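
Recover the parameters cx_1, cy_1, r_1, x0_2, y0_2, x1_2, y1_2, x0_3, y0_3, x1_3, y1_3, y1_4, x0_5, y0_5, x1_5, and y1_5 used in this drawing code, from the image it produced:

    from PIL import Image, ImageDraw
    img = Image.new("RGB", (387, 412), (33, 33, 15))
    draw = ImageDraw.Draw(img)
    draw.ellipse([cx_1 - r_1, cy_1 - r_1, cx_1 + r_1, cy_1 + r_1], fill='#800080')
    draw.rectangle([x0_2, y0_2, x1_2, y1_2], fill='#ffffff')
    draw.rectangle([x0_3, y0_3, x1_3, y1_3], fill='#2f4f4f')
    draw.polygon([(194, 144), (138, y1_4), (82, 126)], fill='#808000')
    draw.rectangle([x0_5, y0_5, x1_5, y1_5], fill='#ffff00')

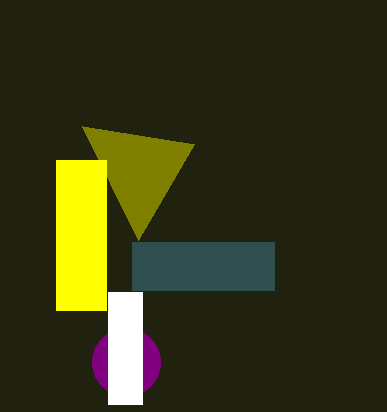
cx_1 = 126
cy_1 = 362
r_1 = 34
x0_2 = 108
y0_2 = 292
x1_2 = 142
y1_2 = 404
x0_3 = 132
y0_3 = 242
x1_3 = 274
y1_3 = 290
y1_4 = 240
x0_5 = 56
y0_5 = 160
x1_5 = 106
y1_5 = 310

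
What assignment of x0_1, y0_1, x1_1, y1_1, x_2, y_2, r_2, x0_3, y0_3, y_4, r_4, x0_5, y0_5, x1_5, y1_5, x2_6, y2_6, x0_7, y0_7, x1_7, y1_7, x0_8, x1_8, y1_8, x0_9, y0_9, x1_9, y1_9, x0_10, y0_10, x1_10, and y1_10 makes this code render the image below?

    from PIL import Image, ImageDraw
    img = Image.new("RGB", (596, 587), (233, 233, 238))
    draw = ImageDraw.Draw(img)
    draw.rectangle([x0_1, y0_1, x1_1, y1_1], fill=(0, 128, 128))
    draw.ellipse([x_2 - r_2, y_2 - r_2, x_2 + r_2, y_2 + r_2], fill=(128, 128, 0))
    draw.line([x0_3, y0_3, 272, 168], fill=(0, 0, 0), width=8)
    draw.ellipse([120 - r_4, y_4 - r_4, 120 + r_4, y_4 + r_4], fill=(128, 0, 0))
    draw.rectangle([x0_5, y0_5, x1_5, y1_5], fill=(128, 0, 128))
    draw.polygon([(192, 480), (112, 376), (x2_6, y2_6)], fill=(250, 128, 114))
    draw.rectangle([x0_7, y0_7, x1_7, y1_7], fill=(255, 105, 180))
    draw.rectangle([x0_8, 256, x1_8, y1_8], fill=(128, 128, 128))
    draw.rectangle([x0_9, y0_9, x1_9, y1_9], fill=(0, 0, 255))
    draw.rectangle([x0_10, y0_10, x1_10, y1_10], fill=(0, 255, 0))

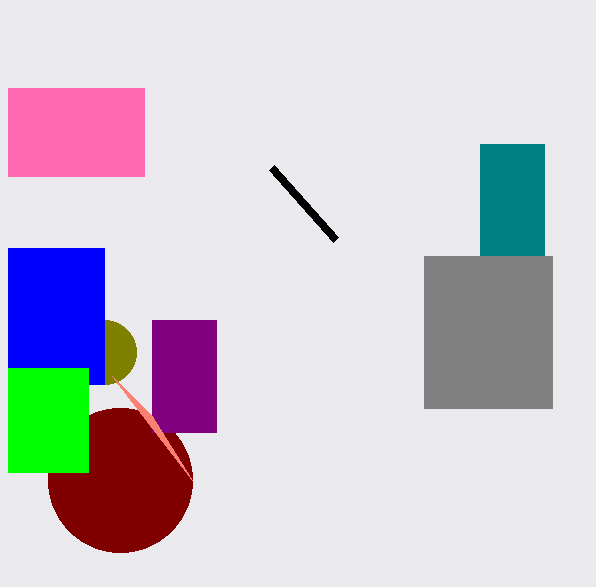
x0_1 = 480, y0_1 = 144, x1_1 = 544, y1_1 = 256, x_2 = 104, y_2 = 352, r_2 = 32, x0_3 = 336, y0_3 = 240, y_4 = 480, r_4 = 72, x0_5 = 152, y0_5 = 320, x1_5 = 216, y1_5 = 432, x2_6 = 152, y2_6 = 416, x0_7 = 8, y0_7 = 88, x1_7 = 144, y1_7 = 176, x0_8 = 424, x1_8 = 552, y1_8 = 408, x0_9 = 8, y0_9 = 248, x1_9 = 104, y1_9 = 384, x0_10 = 8, y0_10 = 368, x1_10 = 88, y1_10 = 472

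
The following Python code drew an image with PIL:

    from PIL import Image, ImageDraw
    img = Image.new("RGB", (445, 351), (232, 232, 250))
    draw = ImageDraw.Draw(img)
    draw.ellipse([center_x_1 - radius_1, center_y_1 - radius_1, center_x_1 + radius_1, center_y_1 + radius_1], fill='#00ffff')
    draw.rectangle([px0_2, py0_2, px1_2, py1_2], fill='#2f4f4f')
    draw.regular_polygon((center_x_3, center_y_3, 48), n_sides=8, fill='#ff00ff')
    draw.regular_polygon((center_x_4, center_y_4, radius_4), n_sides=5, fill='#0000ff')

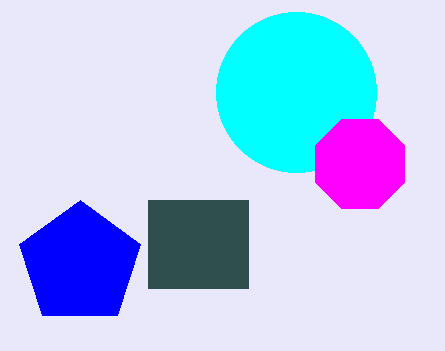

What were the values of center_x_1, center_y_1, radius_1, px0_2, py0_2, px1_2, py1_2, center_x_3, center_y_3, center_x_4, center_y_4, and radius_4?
center_x_1 = 296; center_y_1 = 92; radius_1 = 80; px0_2 = 148; py0_2 = 200; px1_2 = 248; py1_2 = 288; center_x_3 = 360; center_y_3 = 164; center_x_4 = 80; center_y_4 = 264; radius_4 = 64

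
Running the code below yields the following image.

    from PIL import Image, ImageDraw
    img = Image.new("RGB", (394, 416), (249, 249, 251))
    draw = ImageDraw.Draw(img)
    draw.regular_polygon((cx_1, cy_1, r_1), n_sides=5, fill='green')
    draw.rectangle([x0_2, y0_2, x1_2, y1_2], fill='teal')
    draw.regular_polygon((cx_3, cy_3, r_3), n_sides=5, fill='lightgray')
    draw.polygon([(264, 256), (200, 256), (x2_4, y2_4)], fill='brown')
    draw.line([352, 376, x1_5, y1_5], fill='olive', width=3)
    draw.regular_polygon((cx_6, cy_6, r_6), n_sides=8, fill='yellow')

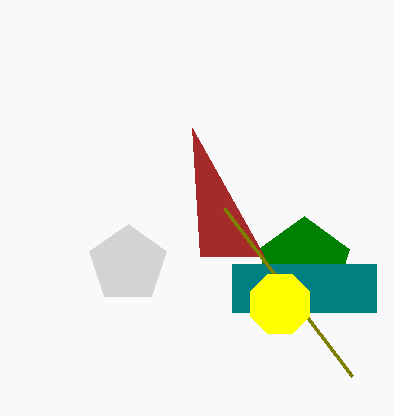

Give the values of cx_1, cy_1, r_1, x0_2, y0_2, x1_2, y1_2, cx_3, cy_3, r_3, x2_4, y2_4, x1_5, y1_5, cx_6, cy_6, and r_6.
cx_1 = 304; cy_1 = 264; r_1 = 48; x0_2 = 232; y0_2 = 264; x1_2 = 376; y1_2 = 312; cx_3 = 128; cy_3 = 264; r_3 = 40; x2_4 = 192; y2_4 = 128; x1_5 = 224; y1_5 = 208; cx_6 = 280; cy_6 = 304; r_6 = 32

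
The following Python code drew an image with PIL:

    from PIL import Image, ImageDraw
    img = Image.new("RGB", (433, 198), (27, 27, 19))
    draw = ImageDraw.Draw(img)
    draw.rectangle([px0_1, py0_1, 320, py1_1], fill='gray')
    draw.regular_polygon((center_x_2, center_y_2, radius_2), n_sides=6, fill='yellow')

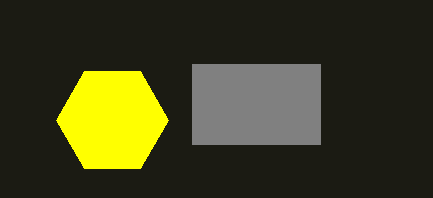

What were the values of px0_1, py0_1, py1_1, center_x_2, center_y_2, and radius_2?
px0_1 = 192; py0_1 = 64; py1_1 = 144; center_x_2 = 112; center_y_2 = 120; radius_2 = 56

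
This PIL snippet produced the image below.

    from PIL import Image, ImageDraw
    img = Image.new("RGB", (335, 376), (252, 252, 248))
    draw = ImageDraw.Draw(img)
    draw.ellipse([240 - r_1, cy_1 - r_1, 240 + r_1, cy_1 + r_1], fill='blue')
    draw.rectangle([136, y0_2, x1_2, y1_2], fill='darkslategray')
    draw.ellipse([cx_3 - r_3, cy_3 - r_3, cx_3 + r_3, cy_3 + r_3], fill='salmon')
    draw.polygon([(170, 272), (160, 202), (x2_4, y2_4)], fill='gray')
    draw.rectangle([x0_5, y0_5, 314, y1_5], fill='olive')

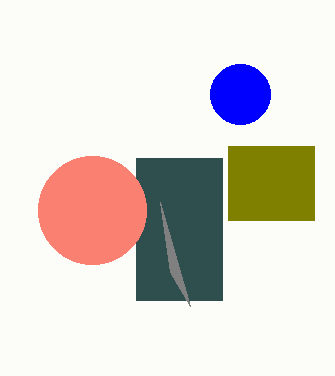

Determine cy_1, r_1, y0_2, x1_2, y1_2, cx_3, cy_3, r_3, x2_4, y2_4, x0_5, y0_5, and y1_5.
cy_1 = 94
r_1 = 30
y0_2 = 158
x1_2 = 222
y1_2 = 300
cx_3 = 92
cy_3 = 210
r_3 = 54
x2_4 = 190
y2_4 = 306
x0_5 = 228
y0_5 = 146
y1_5 = 220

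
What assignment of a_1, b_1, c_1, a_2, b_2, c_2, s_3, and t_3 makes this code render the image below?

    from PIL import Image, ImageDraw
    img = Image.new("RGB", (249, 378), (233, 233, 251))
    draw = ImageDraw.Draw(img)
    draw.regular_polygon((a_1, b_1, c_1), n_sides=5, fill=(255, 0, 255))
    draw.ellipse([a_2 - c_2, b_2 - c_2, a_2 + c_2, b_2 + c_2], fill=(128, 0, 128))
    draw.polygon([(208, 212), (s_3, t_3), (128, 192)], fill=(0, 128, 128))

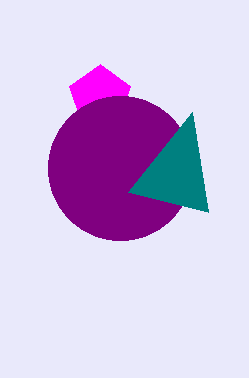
a_1 = 100, b_1 = 96, c_1 = 32, a_2 = 120, b_2 = 168, c_2 = 72, s_3 = 192, t_3 = 112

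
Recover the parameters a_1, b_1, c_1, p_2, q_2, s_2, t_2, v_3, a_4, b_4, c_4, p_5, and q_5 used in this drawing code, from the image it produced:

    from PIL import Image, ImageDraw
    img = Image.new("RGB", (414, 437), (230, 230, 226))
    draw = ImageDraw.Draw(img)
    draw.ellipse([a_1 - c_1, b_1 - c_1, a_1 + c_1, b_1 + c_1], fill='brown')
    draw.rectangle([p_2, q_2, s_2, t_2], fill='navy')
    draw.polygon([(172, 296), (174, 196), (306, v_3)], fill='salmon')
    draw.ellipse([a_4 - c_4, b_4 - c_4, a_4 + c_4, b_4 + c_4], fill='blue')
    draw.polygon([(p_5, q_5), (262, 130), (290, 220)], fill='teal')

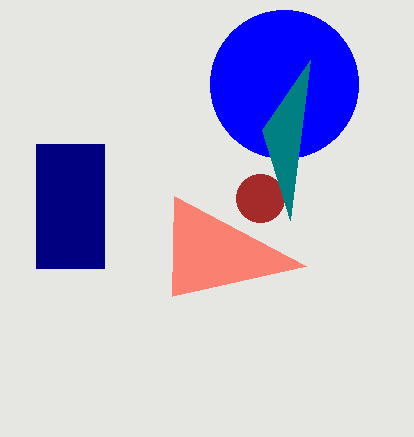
a_1 = 260, b_1 = 198, c_1 = 24, p_2 = 36, q_2 = 144, s_2 = 104, t_2 = 268, v_3 = 266, a_4 = 284, b_4 = 84, c_4 = 74, p_5 = 310, q_5 = 60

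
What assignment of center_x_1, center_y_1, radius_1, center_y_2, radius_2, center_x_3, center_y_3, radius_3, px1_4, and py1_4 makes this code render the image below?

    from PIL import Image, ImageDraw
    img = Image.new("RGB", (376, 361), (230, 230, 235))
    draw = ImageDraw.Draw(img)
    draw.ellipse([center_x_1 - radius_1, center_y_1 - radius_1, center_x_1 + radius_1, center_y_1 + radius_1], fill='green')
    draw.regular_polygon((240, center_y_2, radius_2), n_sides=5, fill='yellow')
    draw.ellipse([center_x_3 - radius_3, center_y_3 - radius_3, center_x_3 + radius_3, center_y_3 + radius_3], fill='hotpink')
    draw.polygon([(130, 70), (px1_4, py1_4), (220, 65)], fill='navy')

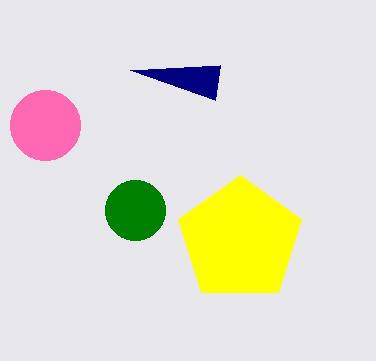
center_x_1 = 135, center_y_1 = 210, radius_1 = 30, center_y_2 = 240, radius_2 = 65, center_x_3 = 45, center_y_3 = 125, radius_3 = 35, px1_4 = 215, py1_4 = 100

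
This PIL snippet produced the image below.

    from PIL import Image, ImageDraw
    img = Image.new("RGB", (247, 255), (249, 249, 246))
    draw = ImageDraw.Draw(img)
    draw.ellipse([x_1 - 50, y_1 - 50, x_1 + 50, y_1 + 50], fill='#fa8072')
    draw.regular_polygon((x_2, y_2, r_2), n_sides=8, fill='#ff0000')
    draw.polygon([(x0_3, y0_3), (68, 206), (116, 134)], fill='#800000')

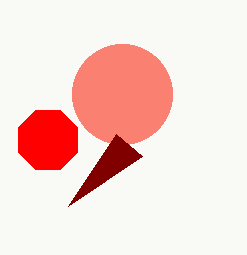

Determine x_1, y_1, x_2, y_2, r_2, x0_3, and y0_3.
x_1 = 122
y_1 = 94
x_2 = 48
y_2 = 140
r_2 = 32
x0_3 = 142
y0_3 = 156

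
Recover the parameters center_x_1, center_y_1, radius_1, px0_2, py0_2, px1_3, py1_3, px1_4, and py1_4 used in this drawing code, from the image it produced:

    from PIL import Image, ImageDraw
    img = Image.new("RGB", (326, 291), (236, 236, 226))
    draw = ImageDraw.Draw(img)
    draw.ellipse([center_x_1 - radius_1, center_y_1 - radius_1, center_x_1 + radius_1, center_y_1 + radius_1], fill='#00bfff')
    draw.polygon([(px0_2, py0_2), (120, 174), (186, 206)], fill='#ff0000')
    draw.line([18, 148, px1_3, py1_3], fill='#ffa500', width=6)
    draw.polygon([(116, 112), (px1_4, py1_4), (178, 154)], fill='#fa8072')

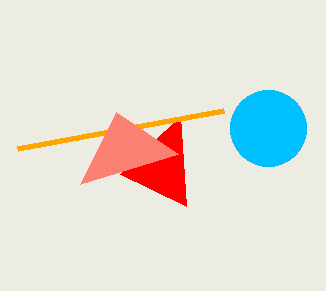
center_x_1 = 268; center_y_1 = 128; radius_1 = 38; px0_2 = 180; py0_2 = 116; px1_3 = 224; py1_3 = 110; px1_4 = 80; py1_4 = 184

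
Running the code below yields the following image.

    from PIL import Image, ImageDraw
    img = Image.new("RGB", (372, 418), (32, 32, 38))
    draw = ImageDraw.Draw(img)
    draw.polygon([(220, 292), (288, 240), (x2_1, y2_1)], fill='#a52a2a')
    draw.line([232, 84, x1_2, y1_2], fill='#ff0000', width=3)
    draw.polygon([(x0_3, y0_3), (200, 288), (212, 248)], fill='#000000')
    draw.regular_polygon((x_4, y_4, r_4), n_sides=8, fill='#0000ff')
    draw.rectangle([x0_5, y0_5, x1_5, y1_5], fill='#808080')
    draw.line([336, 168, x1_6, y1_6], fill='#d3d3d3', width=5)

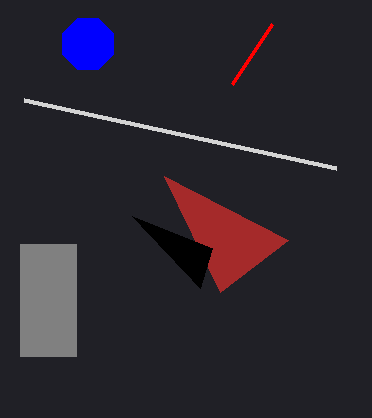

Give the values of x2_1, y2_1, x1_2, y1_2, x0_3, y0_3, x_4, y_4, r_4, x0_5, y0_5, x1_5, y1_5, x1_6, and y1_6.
x2_1 = 164
y2_1 = 176
x1_2 = 272
y1_2 = 24
x0_3 = 132
y0_3 = 216
x_4 = 88
y_4 = 44
r_4 = 28
x0_5 = 20
y0_5 = 244
x1_5 = 76
y1_5 = 356
x1_6 = 24
y1_6 = 100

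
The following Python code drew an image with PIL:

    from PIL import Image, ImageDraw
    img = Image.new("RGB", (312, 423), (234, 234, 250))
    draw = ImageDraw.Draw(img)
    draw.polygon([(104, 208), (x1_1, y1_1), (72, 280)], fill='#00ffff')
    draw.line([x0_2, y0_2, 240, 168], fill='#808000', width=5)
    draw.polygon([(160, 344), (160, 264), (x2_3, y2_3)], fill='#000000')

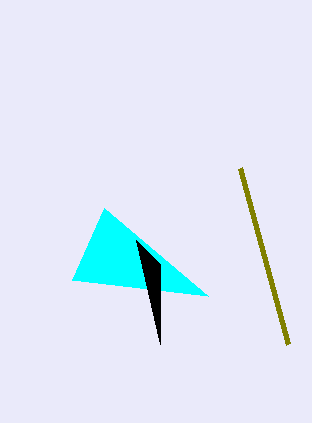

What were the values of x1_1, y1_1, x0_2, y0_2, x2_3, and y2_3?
x1_1 = 208
y1_1 = 296
x0_2 = 288
y0_2 = 344
x2_3 = 136
y2_3 = 240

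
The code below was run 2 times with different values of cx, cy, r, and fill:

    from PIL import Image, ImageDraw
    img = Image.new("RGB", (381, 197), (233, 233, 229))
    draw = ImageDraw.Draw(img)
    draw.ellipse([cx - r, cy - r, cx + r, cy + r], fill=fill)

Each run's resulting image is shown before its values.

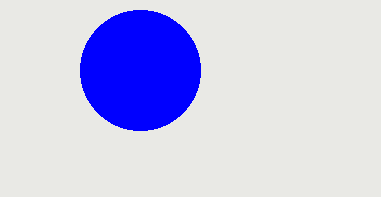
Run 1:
cx = 140
cy = 70
r = 60
fill = 'blue'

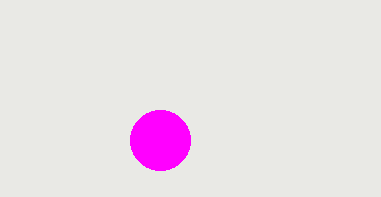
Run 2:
cx = 160
cy = 140
r = 30
fill = 'magenta'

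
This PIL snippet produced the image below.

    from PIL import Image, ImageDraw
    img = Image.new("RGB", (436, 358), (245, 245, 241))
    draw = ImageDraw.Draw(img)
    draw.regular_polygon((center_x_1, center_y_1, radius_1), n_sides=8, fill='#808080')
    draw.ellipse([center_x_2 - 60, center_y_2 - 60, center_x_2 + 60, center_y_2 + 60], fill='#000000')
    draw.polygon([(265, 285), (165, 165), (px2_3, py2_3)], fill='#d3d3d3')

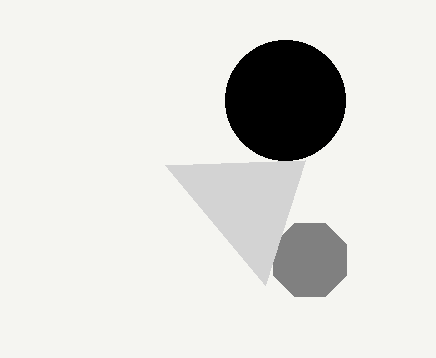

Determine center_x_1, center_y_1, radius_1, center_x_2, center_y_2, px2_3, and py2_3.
center_x_1 = 310; center_y_1 = 260; radius_1 = 40; center_x_2 = 285; center_y_2 = 100; px2_3 = 305; py2_3 = 160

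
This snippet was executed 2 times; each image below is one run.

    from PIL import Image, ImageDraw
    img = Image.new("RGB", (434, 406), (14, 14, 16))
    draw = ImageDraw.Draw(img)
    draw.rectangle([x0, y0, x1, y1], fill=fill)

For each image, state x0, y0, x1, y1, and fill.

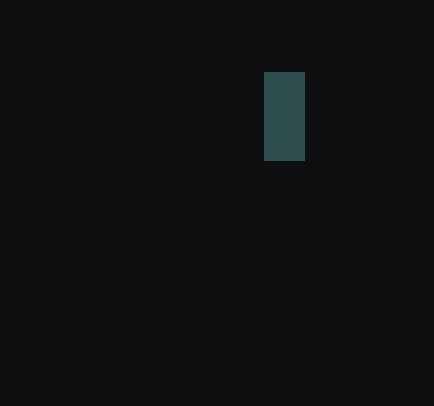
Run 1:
x0 = 264; y0 = 72; x1 = 304; y1 = 160; fill = 'darkslategray'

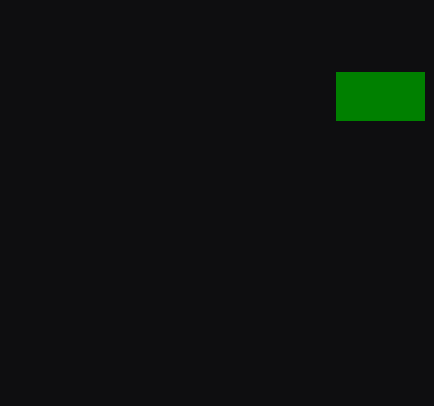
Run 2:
x0 = 336; y0 = 72; x1 = 424; y1 = 120; fill = 'green'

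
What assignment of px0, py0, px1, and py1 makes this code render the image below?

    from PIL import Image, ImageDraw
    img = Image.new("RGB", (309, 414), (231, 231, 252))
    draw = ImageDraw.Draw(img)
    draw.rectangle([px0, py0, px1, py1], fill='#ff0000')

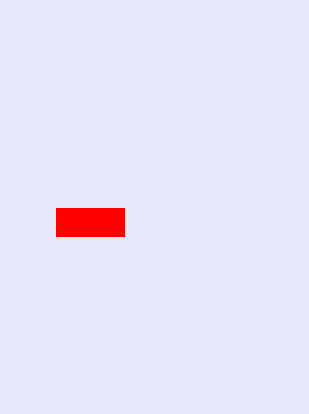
px0 = 56
py0 = 208
px1 = 124
py1 = 236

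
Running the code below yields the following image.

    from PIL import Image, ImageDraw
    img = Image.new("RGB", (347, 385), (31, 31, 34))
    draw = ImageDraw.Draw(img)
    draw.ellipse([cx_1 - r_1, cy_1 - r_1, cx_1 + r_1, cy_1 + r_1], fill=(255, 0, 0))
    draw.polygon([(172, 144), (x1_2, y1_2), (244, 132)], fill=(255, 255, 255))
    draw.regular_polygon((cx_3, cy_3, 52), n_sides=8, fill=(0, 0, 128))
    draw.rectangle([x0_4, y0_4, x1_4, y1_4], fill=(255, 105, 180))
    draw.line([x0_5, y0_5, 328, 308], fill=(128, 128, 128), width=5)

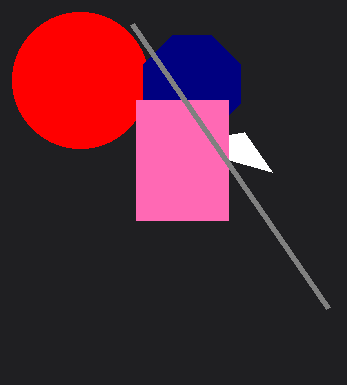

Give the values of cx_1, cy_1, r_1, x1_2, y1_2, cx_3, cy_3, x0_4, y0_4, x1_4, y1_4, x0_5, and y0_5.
cx_1 = 80
cy_1 = 80
r_1 = 68
x1_2 = 272
y1_2 = 172
cx_3 = 192
cy_3 = 84
x0_4 = 136
y0_4 = 100
x1_4 = 228
y1_4 = 220
x0_5 = 132
y0_5 = 24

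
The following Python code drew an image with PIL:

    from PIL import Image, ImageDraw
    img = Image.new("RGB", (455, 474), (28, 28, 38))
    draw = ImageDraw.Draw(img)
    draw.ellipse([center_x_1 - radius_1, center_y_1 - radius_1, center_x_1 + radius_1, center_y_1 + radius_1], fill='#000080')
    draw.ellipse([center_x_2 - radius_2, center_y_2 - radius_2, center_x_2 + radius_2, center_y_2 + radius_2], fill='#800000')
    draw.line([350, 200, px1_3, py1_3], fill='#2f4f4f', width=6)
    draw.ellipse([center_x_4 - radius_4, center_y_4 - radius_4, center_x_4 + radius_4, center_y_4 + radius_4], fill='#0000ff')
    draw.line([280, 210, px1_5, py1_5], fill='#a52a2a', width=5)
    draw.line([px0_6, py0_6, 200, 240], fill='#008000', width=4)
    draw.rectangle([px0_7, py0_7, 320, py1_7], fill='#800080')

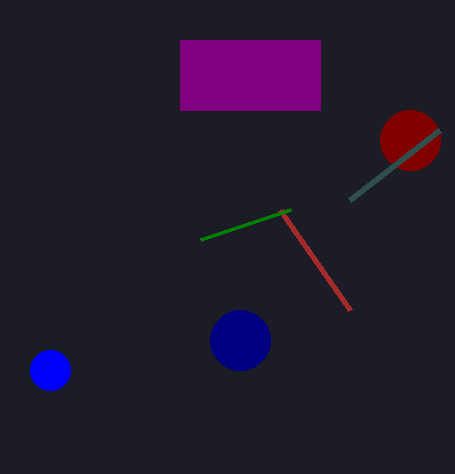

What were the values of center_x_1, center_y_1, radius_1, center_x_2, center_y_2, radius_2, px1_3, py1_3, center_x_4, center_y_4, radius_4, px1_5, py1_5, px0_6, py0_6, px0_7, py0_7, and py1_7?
center_x_1 = 240; center_y_1 = 340; radius_1 = 30; center_x_2 = 410; center_y_2 = 140; radius_2 = 30; px1_3 = 440; py1_3 = 130; center_x_4 = 50; center_y_4 = 370; radius_4 = 20; px1_5 = 350; py1_5 = 310; px0_6 = 290; py0_6 = 210; px0_7 = 180; py0_7 = 40; py1_7 = 110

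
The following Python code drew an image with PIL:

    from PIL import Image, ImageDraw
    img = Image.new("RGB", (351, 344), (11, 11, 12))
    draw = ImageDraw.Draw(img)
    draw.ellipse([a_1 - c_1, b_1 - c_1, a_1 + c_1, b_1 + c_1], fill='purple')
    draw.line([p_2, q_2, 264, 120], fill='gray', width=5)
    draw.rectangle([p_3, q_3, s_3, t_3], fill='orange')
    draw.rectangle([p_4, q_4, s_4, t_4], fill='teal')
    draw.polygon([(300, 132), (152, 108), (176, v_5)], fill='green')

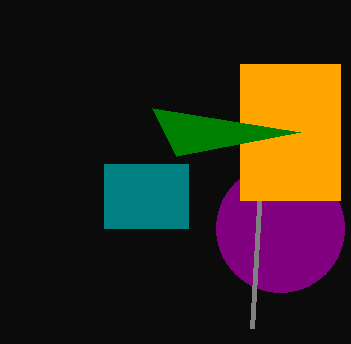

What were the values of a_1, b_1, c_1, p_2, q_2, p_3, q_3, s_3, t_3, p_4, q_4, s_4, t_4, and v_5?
a_1 = 280
b_1 = 228
c_1 = 64
p_2 = 252
q_2 = 328
p_3 = 240
q_3 = 64
s_3 = 340
t_3 = 200
p_4 = 104
q_4 = 164
s_4 = 188
t_4 = 228
v_5 = 156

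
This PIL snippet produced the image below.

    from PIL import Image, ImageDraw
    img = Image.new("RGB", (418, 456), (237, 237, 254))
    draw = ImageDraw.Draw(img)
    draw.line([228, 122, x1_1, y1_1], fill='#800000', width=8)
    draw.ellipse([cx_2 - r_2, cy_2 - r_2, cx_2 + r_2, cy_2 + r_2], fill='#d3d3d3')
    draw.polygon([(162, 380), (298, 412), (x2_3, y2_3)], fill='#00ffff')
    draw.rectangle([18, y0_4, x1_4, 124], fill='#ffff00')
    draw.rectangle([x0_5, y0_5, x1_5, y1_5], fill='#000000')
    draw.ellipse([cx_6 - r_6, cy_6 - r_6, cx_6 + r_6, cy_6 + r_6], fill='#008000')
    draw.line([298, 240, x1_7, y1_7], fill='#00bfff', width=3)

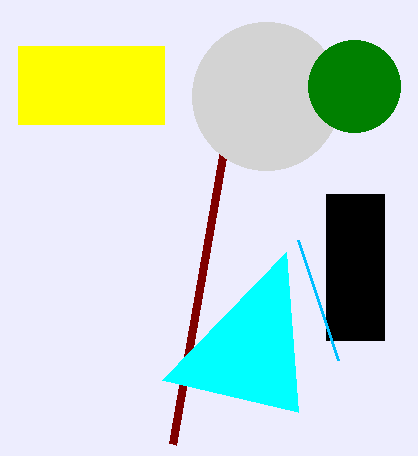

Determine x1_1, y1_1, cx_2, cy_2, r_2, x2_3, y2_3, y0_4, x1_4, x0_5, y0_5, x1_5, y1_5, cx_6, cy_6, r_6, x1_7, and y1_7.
x1_1 = 172, y1_1 = 444, cx_2 = 266, cy_2 = 96, r_2 = 74, x2_3 = 286, y2_3 = 252, y0_4 = 46, x1_4 = 164, x0_5 = 326, y0_5 = 194, x1_5 = 384, y1_5 = 340, cx_6 = 354, cy_6 = 86, r_6 = 46, x1_7 = 338, y1_7 = 360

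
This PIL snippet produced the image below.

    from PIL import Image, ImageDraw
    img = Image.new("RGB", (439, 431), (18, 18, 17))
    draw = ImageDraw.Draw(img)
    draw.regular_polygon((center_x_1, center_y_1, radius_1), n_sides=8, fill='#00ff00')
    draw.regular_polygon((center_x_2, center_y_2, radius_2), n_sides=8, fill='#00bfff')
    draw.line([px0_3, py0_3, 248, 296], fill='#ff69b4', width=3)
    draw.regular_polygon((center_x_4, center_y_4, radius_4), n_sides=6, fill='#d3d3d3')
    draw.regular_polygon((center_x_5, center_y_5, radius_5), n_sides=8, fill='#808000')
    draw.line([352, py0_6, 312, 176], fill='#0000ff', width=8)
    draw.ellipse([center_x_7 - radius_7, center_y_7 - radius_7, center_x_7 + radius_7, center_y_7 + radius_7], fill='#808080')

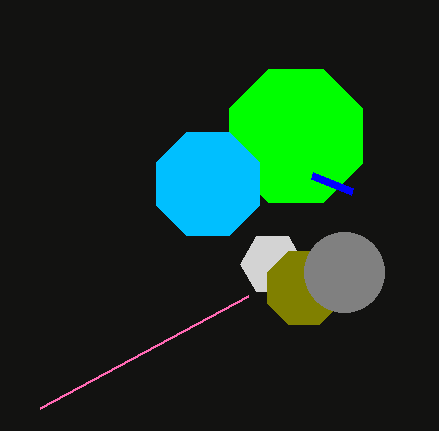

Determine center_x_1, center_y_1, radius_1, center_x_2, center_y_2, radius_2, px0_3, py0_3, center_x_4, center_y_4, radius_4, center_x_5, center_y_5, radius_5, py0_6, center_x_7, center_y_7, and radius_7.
center_x_1 = 296, center_y_1 = 136, radius_1 = 72, center_x_2 = 208, center_y_2 = 184, radius_2 = 56, px0_3 = 40, py0_3 = 408, center_x_4 = 272, center_y_4 = 264, radius_4 = 32, center_x_5 = 304, center_y_5 = 288, radius_5 = 40, py0_6 = 192, center_x_7 = 344, center_y_7 = 272, radius_7 = 40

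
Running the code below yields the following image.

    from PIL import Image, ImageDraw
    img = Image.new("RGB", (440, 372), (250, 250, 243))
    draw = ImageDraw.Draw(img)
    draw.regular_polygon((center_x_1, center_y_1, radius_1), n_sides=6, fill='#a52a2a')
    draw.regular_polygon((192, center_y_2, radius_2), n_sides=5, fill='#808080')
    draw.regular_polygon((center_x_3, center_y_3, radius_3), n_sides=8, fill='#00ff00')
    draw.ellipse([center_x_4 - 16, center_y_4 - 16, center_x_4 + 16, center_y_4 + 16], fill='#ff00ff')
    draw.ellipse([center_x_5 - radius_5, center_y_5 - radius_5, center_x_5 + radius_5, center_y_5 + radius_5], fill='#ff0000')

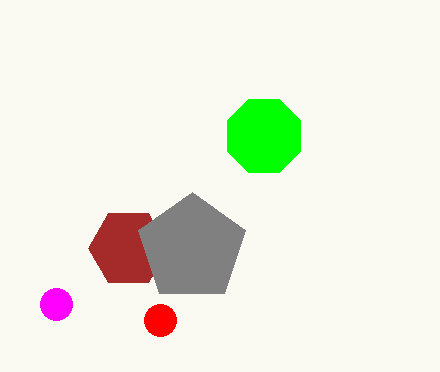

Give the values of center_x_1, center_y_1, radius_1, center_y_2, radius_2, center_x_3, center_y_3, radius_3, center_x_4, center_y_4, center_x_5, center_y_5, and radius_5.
center_x_1 = 128, center_y_1 = 248, radius_1 = 40, center_y_2 = 248, radius_2 = 56, center_x_3 = 264, center_y_3 = 136, radius_3 = 40, center_x_4 = 56, center_y_4 = 304, center_x_5 = 160, center_y_5 = 320, radius_5 = 16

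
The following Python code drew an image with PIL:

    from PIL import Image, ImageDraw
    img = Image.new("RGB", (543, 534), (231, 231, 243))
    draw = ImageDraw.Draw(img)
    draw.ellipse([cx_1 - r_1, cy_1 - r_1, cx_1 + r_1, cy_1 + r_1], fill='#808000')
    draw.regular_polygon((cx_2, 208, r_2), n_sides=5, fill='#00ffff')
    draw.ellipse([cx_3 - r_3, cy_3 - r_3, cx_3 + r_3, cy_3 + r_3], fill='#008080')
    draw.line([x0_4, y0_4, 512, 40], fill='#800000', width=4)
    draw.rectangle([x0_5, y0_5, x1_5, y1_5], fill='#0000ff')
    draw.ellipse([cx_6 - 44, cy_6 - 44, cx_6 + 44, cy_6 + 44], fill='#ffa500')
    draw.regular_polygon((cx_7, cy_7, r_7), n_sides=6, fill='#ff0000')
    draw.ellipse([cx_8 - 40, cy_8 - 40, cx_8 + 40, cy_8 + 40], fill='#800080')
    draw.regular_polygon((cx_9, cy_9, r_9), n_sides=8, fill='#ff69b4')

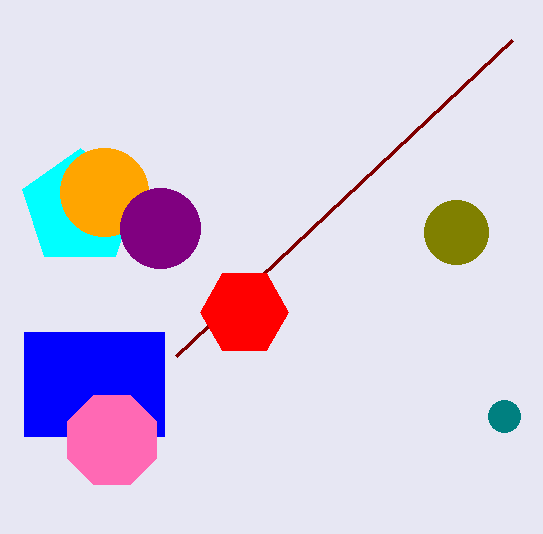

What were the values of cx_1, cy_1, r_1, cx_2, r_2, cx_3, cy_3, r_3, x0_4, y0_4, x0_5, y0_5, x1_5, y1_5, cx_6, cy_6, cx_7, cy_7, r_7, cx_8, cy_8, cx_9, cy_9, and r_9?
cx_1 = 456; cy_1 = 232; r_1 = 32; cx_2 = 80; r_2 = 60; cx_3 = 504; cy_3 = 416; r_3 = 16; x0_4 = 176; y0_4 = 356; x0_5 = 24; y0_5 = 332; x1_5 = 164; y1_5 = 436; cx_6 = 104; cy_6 = 192; cx_7 = 244; cy_7 = 312; r_7 = 44; cx_8 = 160; cy_8 = 228; cx_9 = 112; cy_9 = 440; r_9 = 48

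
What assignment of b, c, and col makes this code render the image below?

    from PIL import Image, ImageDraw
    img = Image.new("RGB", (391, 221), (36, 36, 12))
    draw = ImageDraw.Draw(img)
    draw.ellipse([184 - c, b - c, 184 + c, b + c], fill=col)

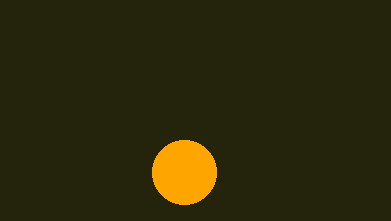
b = 172
c = 32
col = 'orange'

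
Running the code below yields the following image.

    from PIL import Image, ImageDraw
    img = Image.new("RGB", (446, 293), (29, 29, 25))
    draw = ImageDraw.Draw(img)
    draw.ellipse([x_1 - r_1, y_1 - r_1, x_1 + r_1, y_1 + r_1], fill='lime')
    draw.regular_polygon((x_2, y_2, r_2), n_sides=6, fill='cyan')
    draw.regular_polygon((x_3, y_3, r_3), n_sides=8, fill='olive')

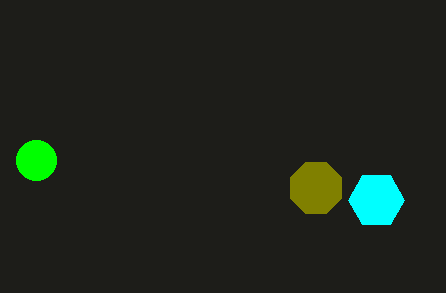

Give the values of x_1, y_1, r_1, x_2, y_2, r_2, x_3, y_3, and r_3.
x_1 = 36; y_1 = 160; r_1 = 20; x_2 = 376; y_2 = 200; r_2 = 28; x_3 = 316; y_3 = 188; r_3 = 28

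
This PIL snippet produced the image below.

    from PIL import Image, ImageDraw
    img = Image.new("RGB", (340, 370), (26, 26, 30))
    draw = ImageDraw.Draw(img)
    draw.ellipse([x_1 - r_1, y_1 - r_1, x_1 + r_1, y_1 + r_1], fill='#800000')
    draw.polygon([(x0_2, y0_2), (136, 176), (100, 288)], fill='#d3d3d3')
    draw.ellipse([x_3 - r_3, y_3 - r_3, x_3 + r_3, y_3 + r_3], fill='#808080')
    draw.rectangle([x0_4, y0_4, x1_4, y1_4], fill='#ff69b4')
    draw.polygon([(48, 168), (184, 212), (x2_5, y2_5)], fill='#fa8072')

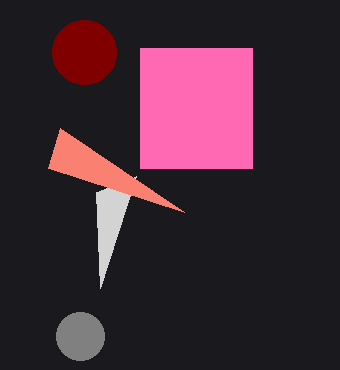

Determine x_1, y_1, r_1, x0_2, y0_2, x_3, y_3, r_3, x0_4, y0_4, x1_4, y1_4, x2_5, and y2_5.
x_1 = 84; y_1 = 52; r_1 = 32; x0_2 = 96; y0_2 = 192; x_3 = 80; y_3 = 336; r_3 = 24; x0_4 = 140; y0_4 = 48; x1_4 = 252; y1_4 = 168; x2_5 = 60; y2_5 = 128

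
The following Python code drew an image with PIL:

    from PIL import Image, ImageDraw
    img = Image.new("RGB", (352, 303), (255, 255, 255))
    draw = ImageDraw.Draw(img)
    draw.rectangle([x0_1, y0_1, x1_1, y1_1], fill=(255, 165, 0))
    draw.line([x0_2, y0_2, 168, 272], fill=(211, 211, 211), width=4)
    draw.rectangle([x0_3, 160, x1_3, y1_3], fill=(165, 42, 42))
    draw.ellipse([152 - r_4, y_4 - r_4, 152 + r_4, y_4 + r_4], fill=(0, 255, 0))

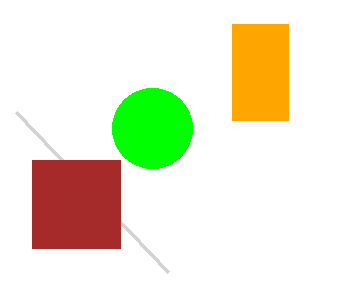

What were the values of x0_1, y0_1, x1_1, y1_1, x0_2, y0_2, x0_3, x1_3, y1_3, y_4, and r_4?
x0_1 = 232; y0_1 = 24; x1_1 = 288; y1_1 = 120; x0_2 = 16; y0_2 = 112; x0_3 = 32; x1_3 = 120; y1_3 = 248; y_4 = 128; r_4 = 40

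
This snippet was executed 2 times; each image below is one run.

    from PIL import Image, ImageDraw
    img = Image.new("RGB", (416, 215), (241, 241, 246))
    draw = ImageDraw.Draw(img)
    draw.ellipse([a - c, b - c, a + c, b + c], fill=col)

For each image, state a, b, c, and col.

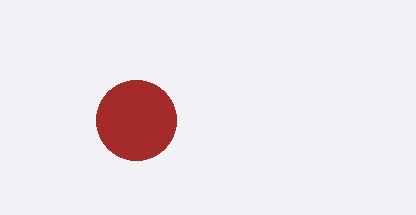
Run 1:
a = 136
b = 120
c = 40
col = 'brown'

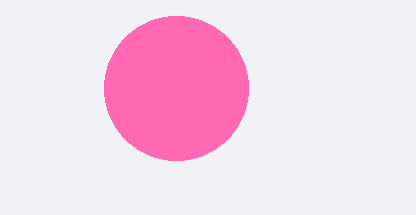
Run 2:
a = 176
b = 88
c = 72
col = 'hotpink'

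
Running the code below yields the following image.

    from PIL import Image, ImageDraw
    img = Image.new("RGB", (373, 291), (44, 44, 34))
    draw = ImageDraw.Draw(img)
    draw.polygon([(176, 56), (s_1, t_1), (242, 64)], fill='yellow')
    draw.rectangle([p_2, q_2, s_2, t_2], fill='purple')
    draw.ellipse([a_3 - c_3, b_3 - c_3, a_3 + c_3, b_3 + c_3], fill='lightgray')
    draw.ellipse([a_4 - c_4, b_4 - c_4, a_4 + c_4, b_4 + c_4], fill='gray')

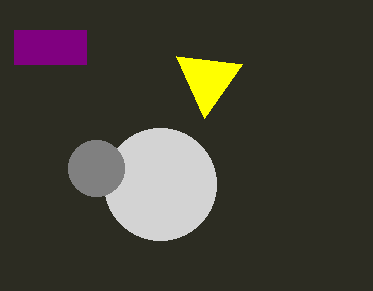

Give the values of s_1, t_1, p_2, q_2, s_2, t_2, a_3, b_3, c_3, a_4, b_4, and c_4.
s_1 = 204; t_1 = 118; p_2 = 14; q_2 = 30; s_2 = 86; t_2 = 64; a_3 = 160; b_3 = 184; c_3 = 56; a_4 = 96; b_4 = 168; c_4 = 28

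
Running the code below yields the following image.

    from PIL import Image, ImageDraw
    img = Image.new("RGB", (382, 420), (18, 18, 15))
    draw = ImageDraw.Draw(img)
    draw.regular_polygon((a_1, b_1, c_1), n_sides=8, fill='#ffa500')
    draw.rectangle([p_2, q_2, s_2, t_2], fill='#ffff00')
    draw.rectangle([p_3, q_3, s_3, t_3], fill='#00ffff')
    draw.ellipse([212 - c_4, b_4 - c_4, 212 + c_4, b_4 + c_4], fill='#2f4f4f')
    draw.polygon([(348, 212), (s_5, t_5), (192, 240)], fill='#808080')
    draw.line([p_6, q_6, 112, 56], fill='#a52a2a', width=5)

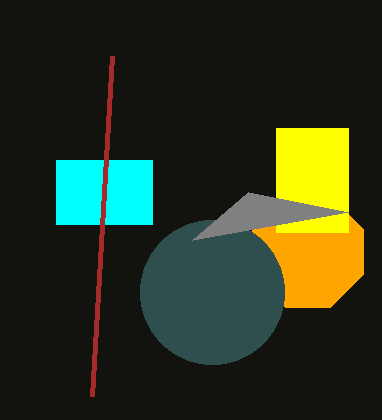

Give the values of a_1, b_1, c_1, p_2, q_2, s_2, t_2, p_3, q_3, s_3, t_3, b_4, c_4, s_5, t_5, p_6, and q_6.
a_1 = 308, b_1 = 252, c_1 = 60, p_2 = 276, q_2 = 128, s_2 = 348, t_2 = 232, p_3 = 56, q_3 = 160, s_3 = 152, t_3 = 224, b_4 = 292, c_4 = 72, s_5 = 248, t_5 = 192, p_6 = 92, q_6 = 396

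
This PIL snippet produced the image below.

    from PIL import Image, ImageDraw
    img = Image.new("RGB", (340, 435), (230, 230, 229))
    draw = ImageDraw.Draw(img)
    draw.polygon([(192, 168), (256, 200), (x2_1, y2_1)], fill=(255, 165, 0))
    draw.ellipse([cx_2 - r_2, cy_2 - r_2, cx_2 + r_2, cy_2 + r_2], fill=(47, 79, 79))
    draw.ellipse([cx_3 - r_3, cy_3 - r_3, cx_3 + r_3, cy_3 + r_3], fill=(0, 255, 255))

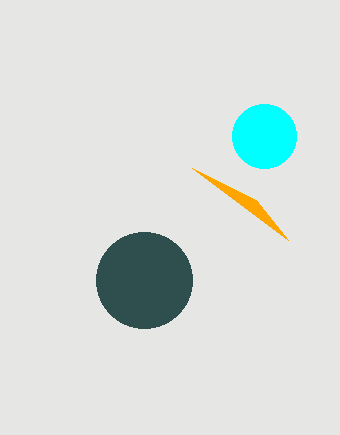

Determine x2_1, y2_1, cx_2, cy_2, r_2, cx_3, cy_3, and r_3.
x2_1 = 288
y2_1 = 240
cx_2 = 144
cy_2 = 280
r_2 = 48
cx_3 = 264
cy_3 = 136
r_3 = 32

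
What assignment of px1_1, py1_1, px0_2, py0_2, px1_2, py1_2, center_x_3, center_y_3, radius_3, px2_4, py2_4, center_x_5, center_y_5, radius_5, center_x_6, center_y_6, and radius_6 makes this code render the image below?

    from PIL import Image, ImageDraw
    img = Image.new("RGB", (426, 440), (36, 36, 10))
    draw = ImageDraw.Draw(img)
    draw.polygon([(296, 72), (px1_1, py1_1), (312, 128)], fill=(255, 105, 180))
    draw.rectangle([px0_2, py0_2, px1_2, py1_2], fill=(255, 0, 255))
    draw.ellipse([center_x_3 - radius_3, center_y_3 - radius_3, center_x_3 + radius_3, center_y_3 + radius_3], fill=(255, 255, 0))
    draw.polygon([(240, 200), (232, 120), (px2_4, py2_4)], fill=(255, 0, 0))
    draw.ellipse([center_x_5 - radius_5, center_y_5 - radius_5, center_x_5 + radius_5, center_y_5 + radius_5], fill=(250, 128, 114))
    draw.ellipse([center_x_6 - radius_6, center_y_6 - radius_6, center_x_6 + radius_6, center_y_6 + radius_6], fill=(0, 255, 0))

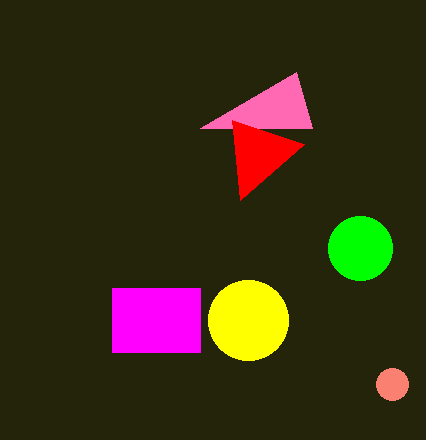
px1_1 = 200, py1_1 = 128, px0_2 = 112, py0_2 = 288, px1_2 = 200, py1_2 = 352, center_x_3 = 248, center_y_3 = 320, radius_3 = 40, px2_4 = 304, py2_4 = 144, center_x_5 = 392, center_y_5 = 384, radius_5 = 16, center_x_6 = 360, center_y_6 = 248, radius_6 = 32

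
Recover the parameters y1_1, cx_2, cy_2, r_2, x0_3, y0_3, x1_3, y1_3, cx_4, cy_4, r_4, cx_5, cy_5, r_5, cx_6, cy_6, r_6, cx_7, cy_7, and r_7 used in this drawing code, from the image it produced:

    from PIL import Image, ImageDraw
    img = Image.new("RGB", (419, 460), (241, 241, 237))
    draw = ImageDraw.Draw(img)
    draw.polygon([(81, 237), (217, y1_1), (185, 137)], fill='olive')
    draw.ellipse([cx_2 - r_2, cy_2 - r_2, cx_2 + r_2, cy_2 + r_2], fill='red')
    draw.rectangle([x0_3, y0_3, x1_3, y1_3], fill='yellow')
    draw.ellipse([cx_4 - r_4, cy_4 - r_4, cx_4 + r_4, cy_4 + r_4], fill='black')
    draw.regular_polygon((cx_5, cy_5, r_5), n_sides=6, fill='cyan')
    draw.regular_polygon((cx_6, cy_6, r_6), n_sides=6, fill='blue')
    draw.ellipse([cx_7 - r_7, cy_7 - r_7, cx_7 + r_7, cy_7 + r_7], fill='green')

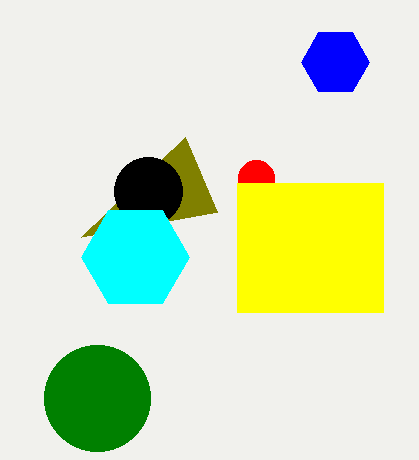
y1_1 = 212
cx_2 = 256
cy_2 = 178
r_2 = 18
x0_3 = 237
y0_3 = 183
x1_3 = 383
y1_3 = 312
cx_4 = 148
cy_4 = 191
r_4 = 34
cx_5 = 135
cy_5 = 257
r_5 = 54
cx_6 = 335
cy_6 = 62
r_6 = 34
cx_7 = 97
cy_7 = 398
r_7 = 53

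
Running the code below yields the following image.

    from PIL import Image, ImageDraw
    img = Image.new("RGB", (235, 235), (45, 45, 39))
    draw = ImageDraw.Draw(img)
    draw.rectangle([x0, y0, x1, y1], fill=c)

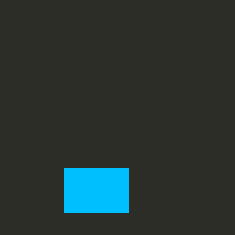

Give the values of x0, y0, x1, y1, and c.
x0 = 64, y0 = 168, x1 = 128, y1 = 212, c = 'deepskyblue'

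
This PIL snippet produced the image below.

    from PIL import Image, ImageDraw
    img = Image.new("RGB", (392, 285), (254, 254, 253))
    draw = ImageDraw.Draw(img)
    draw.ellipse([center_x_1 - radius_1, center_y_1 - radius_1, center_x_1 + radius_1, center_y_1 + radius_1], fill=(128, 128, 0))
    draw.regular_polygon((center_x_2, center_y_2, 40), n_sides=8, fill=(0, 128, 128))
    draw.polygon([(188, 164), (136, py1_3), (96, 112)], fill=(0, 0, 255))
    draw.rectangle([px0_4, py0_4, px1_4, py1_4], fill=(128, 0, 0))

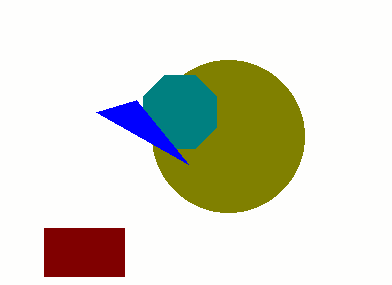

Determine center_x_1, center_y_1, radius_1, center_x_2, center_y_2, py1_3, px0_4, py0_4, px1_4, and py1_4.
center_x_1 = 228
center_y_1 = 136
radius_1 = 76
center_x_2 = 180
center_y_2 = 112
py1_3 = 100
px0_4 = 44
py0_4 = 228
px1_4 = 124
py1_4 = 276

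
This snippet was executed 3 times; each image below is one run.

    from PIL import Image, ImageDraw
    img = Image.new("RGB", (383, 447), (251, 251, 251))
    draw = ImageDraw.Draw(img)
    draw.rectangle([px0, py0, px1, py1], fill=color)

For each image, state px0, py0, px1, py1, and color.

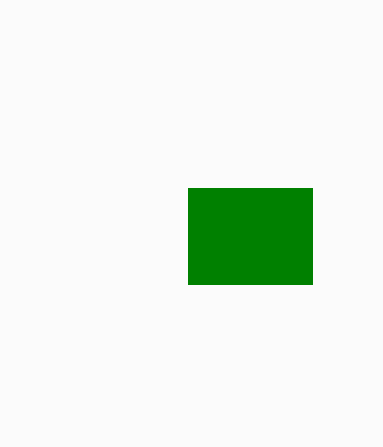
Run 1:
px0 = 188; py0 = 188; px1 = 312; py1 = 284; color = 'green'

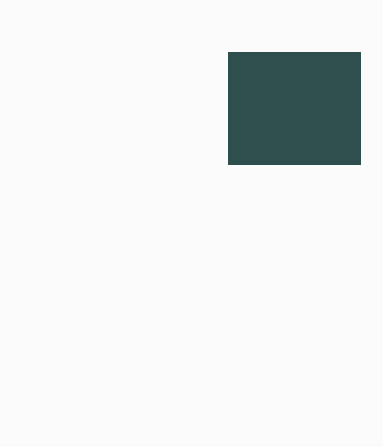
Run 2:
px0 = 228; py0 = 52; px1 = 360; py1 = 164; color = 'darkslategray'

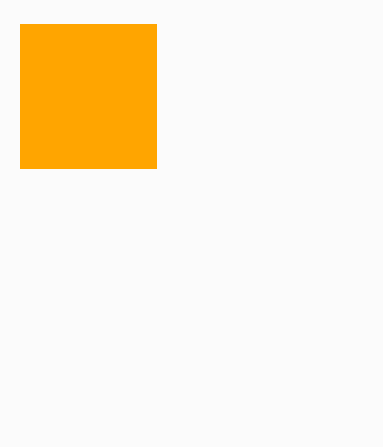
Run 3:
px0 = 20, py0 = 24, px1 = 156, py1 = 168, color = 'orange'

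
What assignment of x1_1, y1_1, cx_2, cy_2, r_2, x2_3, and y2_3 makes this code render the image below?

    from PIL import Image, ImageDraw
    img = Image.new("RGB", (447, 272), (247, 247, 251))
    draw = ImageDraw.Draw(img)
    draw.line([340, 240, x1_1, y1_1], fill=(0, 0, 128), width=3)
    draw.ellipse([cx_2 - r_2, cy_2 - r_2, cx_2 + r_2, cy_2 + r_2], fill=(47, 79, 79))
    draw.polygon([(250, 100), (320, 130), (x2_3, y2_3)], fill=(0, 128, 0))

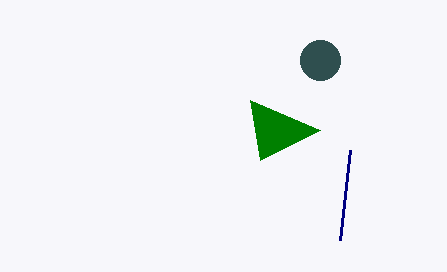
x1_1 = 350; y1_1 = 150; cx_2 = 320; cy_2 = 60; r_2 = 20; x2_3 = 260; y2_3 = 160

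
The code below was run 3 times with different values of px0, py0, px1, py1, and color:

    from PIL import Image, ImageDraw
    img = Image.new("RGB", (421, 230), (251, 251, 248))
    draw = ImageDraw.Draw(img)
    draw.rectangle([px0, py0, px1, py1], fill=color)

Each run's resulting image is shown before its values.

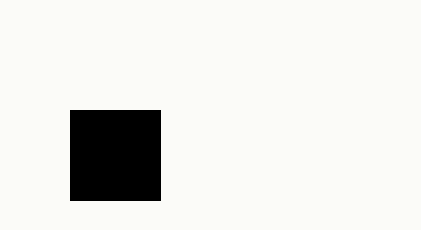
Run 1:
px0 = 70; py0 = 110; px1 = 160; py1 = 200; color = 'black'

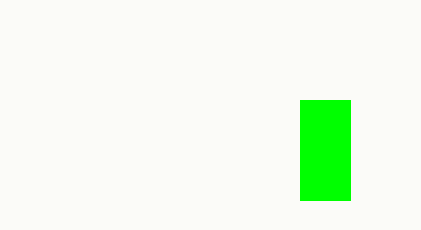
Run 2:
px0 = 300, py0 = 100, px1 = 350, py1 = 200, color = 'lime'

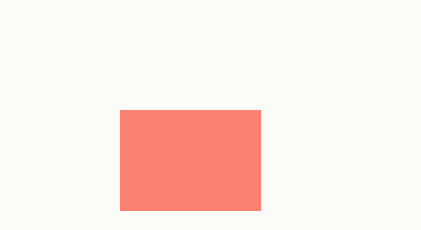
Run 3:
px0 = 120; py0 = 110; px1 = 260; py1 = 210; color = 'salmon'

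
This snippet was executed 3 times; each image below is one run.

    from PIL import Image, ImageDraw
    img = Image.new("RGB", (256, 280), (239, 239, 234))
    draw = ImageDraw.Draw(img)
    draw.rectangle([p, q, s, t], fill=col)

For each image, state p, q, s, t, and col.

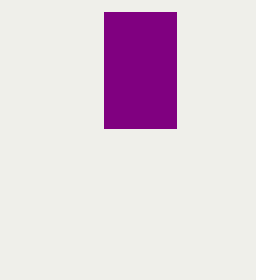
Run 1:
p = 104
q = 12
s = 176
t = 128
col = 'purple'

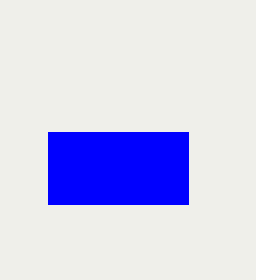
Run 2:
p = 48, q = 132, s = 188, t = 204, col = 'blue'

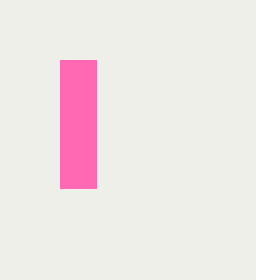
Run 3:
p = 60
q = 60
s = 96
t = 188
col = 'hotpink'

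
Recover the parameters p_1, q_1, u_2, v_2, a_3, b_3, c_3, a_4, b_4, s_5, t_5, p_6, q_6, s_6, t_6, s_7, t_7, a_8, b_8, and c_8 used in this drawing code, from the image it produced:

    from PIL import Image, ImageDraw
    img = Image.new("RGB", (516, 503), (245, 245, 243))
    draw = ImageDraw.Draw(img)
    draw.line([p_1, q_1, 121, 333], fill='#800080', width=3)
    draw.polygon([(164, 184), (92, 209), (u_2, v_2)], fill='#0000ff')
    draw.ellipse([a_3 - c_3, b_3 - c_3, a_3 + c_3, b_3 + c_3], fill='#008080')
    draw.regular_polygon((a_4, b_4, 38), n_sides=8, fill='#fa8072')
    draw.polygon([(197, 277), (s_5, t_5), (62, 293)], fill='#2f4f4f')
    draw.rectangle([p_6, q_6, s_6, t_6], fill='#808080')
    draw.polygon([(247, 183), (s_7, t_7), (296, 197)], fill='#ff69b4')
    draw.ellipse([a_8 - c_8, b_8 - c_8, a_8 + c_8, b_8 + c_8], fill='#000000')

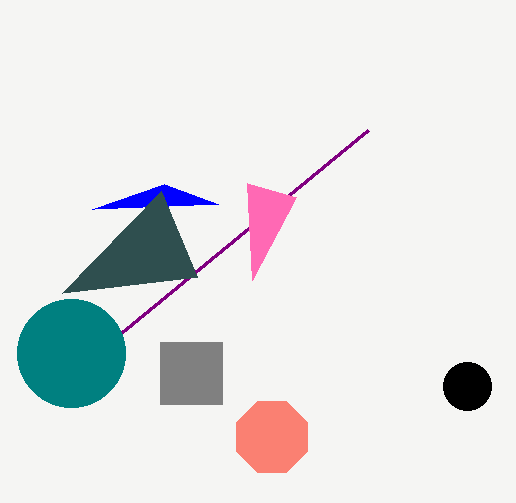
p_1 = 368, q_1 = 130, u_2 = 218, v_2 = 204, a_3 = 71, b_3 = 353, c_3 = 54, a_4 = 272, b_4 = 437, s_5 = 161, t_5 = 191, p_6 = 160, q_6 = 342, s_6 = 222, t_6 = 404, s_7 = 252, t_7 = 280, a_8 = 467, b_8 = 386, c_8 = 24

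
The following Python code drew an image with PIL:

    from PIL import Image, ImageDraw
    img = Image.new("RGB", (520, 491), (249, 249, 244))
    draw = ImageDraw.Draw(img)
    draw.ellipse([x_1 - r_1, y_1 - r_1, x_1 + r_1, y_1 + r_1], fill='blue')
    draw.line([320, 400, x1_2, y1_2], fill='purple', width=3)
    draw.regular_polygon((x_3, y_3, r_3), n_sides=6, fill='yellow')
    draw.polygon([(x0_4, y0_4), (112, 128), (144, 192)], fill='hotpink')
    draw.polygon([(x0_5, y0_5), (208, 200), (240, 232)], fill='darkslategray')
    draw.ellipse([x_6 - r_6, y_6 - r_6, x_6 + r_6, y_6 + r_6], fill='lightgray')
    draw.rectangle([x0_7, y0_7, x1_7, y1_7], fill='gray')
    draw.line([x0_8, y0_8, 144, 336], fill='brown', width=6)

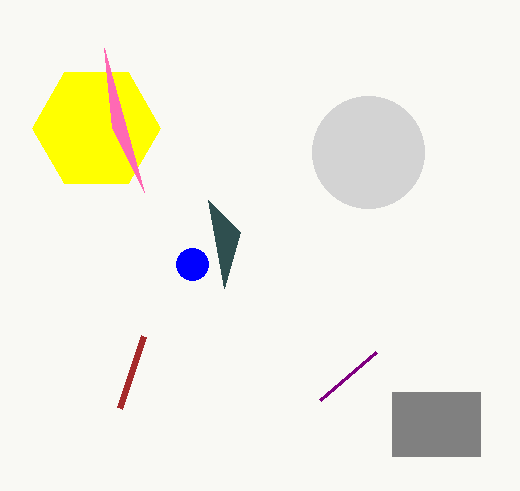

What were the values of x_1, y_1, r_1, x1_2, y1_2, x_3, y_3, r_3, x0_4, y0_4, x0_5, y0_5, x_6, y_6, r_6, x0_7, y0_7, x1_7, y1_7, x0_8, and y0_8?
x_1 = 192, y_1 = 264, r_1 = 16, x1_2 = 376, y1_2 = 352, x_3 = 96, y_3 = 128, r_3 = 64, x0_4 = 104, y0_4 = 48, x0_5 = 224, y0_5 = 288, x_6 = 368, y_6 = 152, r_6 = 56, x0_7 = 392, y0_7 = 392, x1_7 = 480, y1_7 = 456, x0_8 = 120, y0_8 = 408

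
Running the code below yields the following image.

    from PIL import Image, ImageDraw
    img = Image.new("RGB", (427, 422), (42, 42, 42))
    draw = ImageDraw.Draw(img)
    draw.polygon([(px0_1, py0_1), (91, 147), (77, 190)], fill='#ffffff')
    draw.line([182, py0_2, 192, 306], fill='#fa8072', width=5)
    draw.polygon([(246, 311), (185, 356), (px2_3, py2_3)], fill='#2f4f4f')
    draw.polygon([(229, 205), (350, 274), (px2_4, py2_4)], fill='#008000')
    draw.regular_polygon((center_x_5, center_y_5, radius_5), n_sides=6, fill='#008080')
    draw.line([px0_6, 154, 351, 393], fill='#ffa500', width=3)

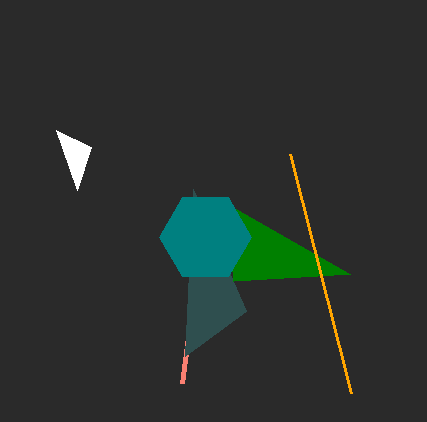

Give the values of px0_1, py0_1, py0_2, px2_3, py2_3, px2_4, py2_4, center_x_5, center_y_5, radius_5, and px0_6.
px0_1 = 56
py0_1 = 130
py0_2 = 383
px2_3 = 193
py2_3 = 189
px2_4 = 233
py2_4 = 281
center_x_5 = 205
center_y_5 = 237
radius_5 = 46
px0_6 = 290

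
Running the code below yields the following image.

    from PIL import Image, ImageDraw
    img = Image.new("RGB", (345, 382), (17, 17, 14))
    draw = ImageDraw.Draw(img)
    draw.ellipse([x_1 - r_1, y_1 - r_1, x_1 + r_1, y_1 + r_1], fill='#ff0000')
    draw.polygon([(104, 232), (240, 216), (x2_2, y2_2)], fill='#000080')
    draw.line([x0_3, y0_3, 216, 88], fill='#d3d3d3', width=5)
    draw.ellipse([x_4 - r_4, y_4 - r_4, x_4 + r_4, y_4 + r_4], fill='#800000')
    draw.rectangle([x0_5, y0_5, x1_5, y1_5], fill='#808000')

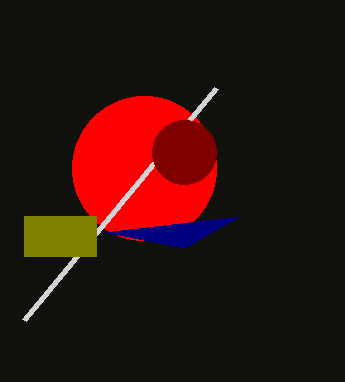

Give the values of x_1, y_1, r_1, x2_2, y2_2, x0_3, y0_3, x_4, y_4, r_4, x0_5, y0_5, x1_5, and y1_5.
x_1 = 144; y_1 = 168; r_1 = 72; x2_2 = 184; y2_2 = 248; x0_3 = 24; y0_3 = 320; x_4 = 184; y_4 = 152; r_4 = 32; x0_5 = 24; y0_5 = 216; x1_5 = 96; y1_5 = 256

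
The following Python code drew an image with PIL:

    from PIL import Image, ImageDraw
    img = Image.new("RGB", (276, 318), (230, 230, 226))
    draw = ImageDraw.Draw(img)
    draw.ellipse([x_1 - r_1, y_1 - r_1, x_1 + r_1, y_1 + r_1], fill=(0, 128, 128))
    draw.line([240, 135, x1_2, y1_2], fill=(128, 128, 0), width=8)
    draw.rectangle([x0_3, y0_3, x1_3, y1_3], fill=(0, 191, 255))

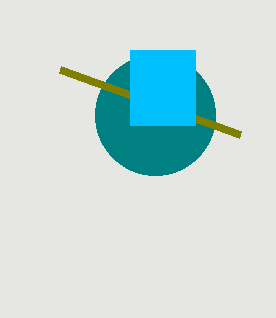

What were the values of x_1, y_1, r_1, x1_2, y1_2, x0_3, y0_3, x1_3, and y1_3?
x_1 = 155
y_1 = 115
r_1 = 60
x1_2 = 60
y1_2 = 70
x0_3 = 130
y0_3 = 50
x1_3 = 195
y1_3 = 125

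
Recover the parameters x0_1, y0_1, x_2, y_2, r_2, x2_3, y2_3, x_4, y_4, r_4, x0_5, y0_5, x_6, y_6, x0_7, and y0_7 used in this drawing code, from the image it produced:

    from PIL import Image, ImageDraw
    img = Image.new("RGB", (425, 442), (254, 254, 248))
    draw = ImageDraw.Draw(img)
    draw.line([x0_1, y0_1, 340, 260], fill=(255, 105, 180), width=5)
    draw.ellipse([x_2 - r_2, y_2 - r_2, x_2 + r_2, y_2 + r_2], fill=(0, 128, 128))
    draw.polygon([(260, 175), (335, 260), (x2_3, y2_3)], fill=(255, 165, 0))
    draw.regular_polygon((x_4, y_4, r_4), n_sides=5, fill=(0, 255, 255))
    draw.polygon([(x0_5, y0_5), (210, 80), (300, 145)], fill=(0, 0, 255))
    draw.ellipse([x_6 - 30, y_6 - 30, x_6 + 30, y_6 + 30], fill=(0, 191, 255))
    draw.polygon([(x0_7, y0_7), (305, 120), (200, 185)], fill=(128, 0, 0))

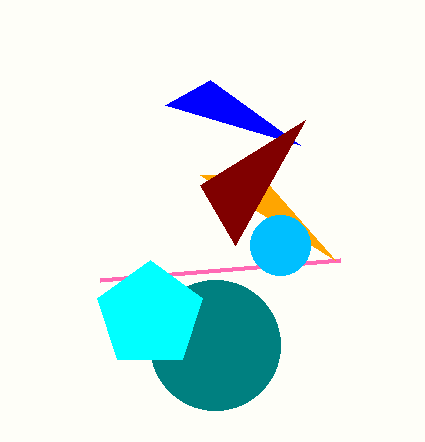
x0_1 = 100, y0_1 = 280, x_2 = 215, y_2 = 345, r_2 = 65, x2_3 = 200, y2_3 = 175, x_4 = 150, y_4 = 315, r_4 = 55, x0_5 = 165, y0_5 = 105, x_6 = 280, y_6 = 245, x0_7 = 235, y0_7 = 245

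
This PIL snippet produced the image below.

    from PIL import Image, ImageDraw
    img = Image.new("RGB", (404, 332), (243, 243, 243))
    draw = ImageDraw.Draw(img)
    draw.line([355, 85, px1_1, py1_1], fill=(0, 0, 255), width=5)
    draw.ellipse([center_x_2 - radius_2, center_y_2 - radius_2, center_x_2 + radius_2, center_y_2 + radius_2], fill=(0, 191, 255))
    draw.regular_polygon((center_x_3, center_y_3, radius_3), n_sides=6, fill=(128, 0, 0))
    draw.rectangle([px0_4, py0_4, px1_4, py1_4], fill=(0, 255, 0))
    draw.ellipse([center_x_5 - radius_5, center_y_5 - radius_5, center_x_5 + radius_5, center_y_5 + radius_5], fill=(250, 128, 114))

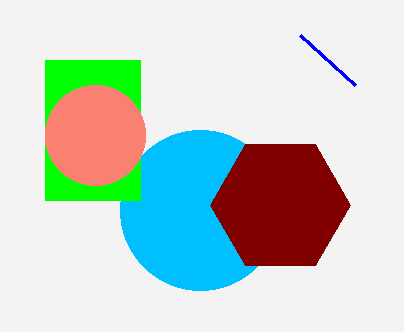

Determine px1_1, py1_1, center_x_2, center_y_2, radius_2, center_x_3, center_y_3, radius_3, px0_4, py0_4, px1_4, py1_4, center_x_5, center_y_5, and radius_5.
px1_1 = 300, py1_1 = 35, center_x_2 = 200, center_y_2 = 210, radius_2 = 80, center_x_3 = 280, center_y_3 = 205, radius_3 = 70, px0_4 = 45, py0_4 = 60, px1_4 = 140, py1_4 = 200, center_x_5 = 95, center_y_5 = 135, radius_5 = 50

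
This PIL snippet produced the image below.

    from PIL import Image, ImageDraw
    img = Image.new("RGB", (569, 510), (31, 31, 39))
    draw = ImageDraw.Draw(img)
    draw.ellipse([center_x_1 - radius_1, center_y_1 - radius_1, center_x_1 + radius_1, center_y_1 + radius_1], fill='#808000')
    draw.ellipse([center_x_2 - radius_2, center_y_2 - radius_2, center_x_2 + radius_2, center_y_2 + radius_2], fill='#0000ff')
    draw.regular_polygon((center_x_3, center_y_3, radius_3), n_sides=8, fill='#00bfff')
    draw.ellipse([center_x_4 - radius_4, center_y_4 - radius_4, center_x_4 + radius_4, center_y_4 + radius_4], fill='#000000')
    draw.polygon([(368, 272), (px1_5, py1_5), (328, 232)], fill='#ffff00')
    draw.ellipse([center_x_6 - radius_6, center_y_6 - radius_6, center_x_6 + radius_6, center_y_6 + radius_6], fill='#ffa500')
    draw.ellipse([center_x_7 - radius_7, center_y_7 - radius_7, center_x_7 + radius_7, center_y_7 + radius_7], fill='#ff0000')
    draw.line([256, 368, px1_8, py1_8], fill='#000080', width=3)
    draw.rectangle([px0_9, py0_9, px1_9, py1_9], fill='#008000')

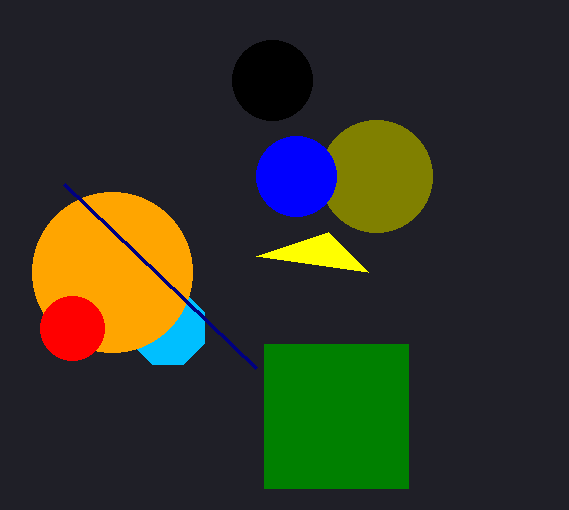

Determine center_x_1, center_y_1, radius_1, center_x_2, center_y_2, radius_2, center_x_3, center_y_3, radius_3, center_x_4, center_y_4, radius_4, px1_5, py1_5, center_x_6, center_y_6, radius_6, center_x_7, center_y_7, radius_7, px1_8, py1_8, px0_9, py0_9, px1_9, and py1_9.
center_x_1 = 376, center_y_1 = 176, radius_1 = 56, center_x_2 = 296, center_y_2 = 176, radius_2 = 40, center_x_3 = 168, center_y_3 = 328, radius_3 = 40, center_x_4 = 272, center_y_4 = 80, radius_4 = 40, px1_5 = 256, py1_5 = 256, center_x_6 = 112, center_y_6 = 272, radius_6 = 80, center_x_7 = 72, center_y_7 = 328, radius_7 = 32, px1_8 = 64, py1_8 = 184, px0_9 = 264, py0_9 = 344, px1_9 = 408, py1_9 = 488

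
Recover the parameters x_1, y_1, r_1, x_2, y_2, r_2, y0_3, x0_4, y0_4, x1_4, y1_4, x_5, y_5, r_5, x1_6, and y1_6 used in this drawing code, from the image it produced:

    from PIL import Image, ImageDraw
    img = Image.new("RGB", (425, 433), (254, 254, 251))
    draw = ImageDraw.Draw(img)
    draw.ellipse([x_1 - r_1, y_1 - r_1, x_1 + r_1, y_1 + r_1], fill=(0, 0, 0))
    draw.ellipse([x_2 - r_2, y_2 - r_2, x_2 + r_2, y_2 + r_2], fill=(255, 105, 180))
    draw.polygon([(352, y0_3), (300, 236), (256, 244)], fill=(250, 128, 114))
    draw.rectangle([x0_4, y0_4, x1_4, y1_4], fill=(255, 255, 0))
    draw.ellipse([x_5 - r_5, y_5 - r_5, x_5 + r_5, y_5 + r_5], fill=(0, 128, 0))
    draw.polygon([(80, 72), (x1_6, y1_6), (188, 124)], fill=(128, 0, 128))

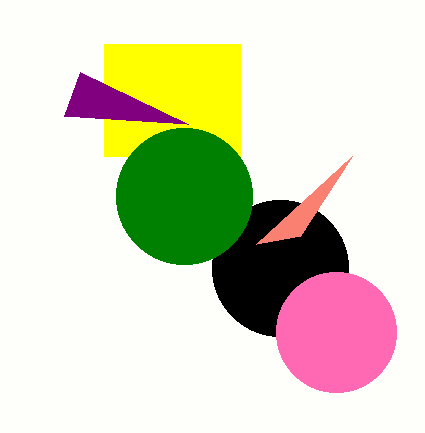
x_1 = 280, y_1 = 268, r_1 = 68, x_2 = 336, y_2 = 332, r_2 = 60, y0_3 = 156, x0_4 = 104, y0_4 = 44, x1_4 = 240, y1_4 = 156, x_5 = 184, y_5 = 196, r_5 = 68, x1_6 = 64, y1_6 = 116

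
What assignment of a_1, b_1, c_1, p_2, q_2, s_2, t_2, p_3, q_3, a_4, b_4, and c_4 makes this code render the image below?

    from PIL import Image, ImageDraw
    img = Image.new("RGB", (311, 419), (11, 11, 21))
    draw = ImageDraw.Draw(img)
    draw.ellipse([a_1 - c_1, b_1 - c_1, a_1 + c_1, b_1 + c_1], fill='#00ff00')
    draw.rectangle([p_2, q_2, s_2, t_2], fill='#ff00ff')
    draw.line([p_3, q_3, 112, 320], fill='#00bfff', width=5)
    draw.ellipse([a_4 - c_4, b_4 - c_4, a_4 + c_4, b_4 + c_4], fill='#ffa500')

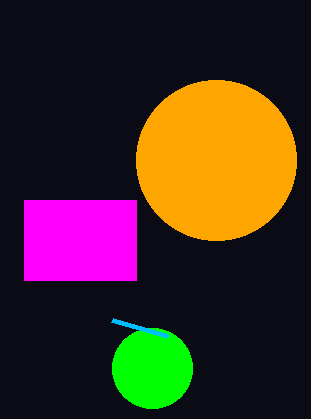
a_1 = 152, b_1 = 368, c_1 = 40, p_2 = 24, q_2 = 200, s_2 = 136, t_2 = 280, p_3 = 168, q_3 = 336, a_4 = 216, b_4 = 160, c_4 = 80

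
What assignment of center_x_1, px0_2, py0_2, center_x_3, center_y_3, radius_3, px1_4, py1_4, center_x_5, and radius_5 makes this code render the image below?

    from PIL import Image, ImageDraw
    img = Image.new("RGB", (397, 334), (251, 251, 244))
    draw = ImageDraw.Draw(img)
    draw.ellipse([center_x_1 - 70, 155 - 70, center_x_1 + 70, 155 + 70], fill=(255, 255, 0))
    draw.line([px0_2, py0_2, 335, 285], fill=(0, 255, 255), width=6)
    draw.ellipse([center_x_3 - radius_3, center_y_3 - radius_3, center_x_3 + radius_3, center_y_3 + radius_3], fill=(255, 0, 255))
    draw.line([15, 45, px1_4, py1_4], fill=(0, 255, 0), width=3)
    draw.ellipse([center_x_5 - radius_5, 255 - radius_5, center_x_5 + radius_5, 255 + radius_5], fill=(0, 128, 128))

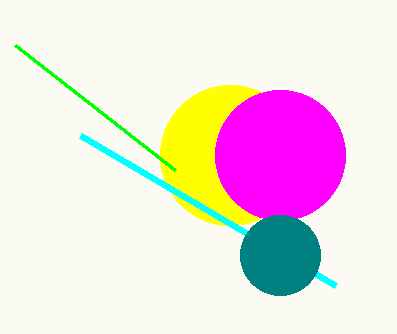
center_x_1 = 230; px0_2 = 80; py0_2 = 135; center_x_3 = 280; center_y_3 = 155; radius_3 = 65; px1_4 = 175; py1_4 = 170; center_x_5 = 280; radius_5 = 40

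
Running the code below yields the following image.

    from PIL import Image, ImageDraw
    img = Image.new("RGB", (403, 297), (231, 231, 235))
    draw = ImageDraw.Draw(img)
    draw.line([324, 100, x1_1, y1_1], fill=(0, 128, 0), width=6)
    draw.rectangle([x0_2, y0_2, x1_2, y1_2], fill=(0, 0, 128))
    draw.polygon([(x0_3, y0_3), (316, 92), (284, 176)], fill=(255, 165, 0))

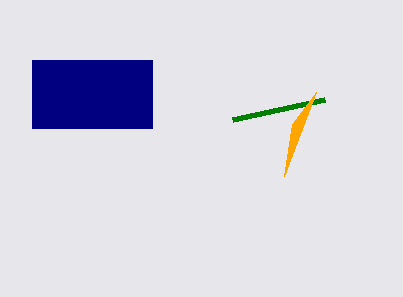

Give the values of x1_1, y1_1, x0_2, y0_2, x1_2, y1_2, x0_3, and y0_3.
x1_1 = 232; y1_1 = 120; x0_2 = 32; y0_2 = 60; x1_2 = 152; y1_2 = 128; x0_3 = 292; y0_3 = 124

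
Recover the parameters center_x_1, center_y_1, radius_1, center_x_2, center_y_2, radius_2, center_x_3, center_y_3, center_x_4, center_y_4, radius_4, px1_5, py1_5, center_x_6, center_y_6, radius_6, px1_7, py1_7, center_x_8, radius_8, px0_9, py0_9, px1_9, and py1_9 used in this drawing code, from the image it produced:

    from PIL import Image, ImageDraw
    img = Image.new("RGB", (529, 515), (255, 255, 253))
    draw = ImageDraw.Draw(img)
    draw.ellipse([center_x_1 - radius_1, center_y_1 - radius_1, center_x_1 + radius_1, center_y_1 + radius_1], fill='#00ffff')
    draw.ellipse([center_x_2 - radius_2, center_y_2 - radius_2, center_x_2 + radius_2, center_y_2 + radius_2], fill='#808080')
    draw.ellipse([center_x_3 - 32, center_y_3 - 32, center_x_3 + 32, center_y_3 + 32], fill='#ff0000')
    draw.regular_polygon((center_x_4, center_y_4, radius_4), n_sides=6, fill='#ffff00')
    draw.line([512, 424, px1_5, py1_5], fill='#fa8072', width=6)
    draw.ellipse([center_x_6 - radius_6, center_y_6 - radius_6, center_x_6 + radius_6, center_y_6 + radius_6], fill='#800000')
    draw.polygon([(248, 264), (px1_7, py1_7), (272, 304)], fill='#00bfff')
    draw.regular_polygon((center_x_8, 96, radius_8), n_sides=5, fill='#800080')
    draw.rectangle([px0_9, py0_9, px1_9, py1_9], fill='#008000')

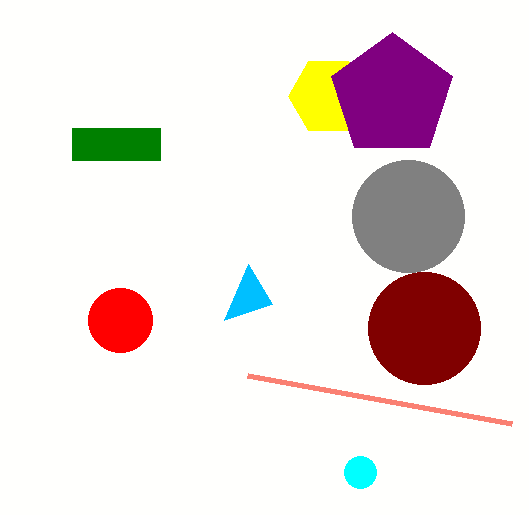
center_x_1 = 360, center_y_1 = 472, radius_1 = 16, center_x_2 = 408, center_y_2 = 216, radius_2 = 56, center_x_3 = 120, center_y_3 = 320, center_x_4 = 328, center_y_4 = 96, radius_4 = 40, px1_5 = 248, py1_5 = 376, center_x_6 = 424, center_y_6 = 328, radius_6 = 56, px1_7 = 224, py1_7 = 320, center_x_8 = 392, radius_8 = 64, px0_9 = 72, py0_9 = 128, px1_9 = 160, py1_9 = 160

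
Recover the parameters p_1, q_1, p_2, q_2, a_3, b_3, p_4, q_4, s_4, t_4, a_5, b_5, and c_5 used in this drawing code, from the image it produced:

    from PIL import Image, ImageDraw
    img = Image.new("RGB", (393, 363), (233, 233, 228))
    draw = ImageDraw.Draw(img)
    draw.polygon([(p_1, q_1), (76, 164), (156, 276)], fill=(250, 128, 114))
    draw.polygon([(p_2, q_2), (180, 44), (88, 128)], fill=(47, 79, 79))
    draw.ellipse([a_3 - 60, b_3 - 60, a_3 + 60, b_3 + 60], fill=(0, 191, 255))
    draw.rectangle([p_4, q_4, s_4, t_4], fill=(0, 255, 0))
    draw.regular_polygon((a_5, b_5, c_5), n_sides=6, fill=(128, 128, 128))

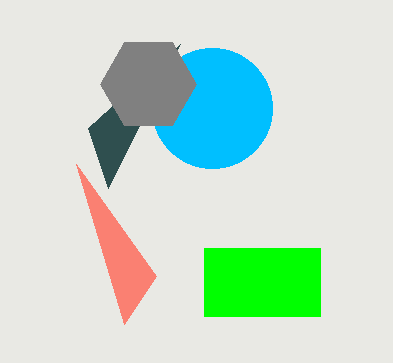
p_1 = 124; q_1 = 324; p_2 = 108; q_2 = 188; a_3 = 212; b_3 = 108; p_4 = 204; q_4 = 248; s_4 = 320; t_4 = 316; a_5 = 148; b_5 = 84; c_5 = 48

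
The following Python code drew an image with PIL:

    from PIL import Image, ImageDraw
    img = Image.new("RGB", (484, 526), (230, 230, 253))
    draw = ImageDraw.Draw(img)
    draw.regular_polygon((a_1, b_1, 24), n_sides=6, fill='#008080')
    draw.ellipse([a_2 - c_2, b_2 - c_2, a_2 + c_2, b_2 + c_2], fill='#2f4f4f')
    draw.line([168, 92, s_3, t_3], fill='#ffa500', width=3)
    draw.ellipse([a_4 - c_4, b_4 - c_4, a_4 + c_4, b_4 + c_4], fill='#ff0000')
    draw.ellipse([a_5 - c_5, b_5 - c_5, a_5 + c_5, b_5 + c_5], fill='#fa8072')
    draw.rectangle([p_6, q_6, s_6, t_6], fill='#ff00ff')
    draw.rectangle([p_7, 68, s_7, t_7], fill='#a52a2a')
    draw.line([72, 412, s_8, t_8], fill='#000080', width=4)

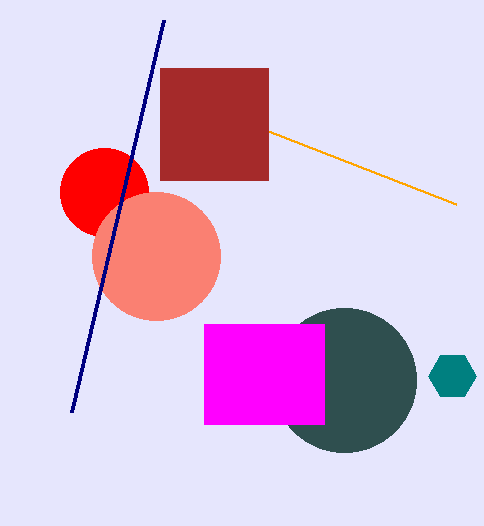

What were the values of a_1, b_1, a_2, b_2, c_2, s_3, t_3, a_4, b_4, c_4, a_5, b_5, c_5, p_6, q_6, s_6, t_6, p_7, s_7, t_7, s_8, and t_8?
a_1 = 452; b_1 = 376; a_2 = 344; b_2 = 380; c_2 = 72; s_3 = 456; t_3 = 204; a_4 = 104; b_4 = 192; c_4 = 44; a_5 = 156; b_5 = 256; c_5 = 64; p_6 = 204; q_6 = 324; s_6 = 324; t_6 = 424; p_7 = 160; s_7 = 268; t_7 = 180; s_8 = 164; t_8 = 20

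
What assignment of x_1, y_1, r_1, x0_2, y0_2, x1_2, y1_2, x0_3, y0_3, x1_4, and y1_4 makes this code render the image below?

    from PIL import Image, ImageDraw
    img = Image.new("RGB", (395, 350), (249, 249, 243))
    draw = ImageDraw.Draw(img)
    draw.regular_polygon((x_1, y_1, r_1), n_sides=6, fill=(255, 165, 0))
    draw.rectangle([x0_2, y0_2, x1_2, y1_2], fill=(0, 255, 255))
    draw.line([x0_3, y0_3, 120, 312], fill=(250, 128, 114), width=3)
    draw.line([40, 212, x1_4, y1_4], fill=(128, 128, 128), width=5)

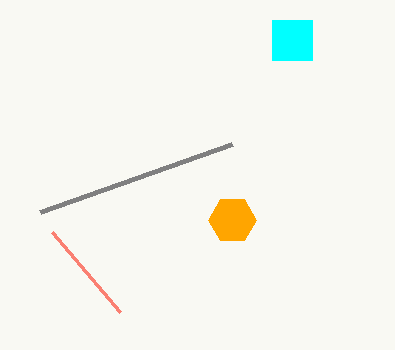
x_1 = 232, y_1 = 220, r_1 = 24, x0_2 = 272, y0_2 = 20, x1_2 = 312, y1_2 = 60, x0_3 = 52, y0_3 = 232, x1_4 = 232, y1_4 = 144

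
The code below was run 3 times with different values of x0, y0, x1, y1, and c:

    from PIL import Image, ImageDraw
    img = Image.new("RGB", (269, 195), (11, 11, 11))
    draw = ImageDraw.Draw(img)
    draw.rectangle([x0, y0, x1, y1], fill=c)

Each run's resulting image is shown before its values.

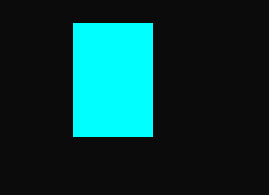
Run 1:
x0 = 73
y0 = 23
x1 = 152
y1 = 136
c = 'cyan'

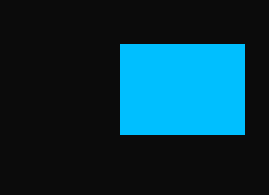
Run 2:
x0 = 120, y0 = 44, x1 = 244, y1 = 134, c = 'deepskyblue'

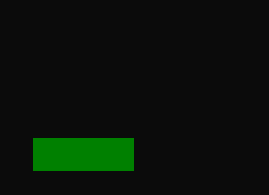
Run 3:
x0 = 33, y0 = 138, x1 = 133, y1 = 170, c = 'green'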